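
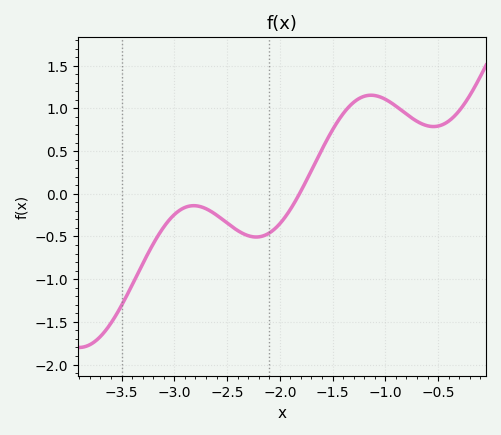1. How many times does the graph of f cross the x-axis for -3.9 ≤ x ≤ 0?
1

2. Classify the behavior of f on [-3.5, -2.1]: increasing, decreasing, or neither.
neither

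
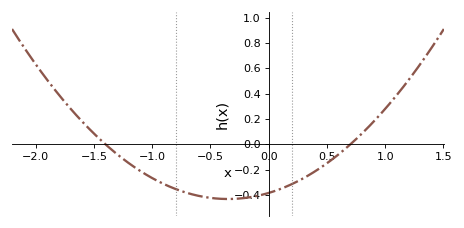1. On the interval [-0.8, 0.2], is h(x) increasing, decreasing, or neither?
neither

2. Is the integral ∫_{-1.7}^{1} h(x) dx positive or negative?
negative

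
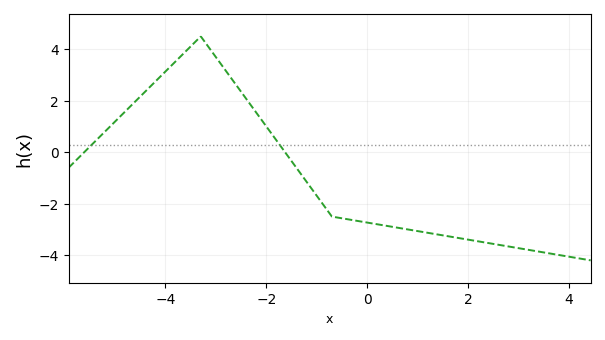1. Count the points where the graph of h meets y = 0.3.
2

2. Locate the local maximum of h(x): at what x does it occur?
-3.4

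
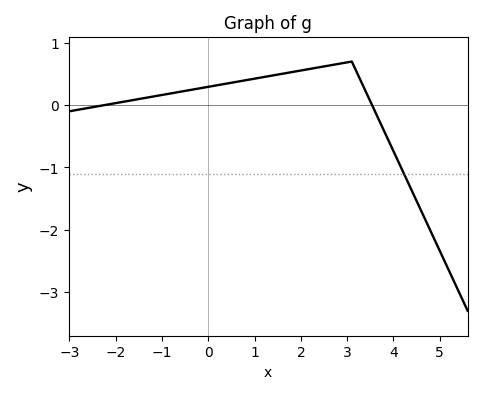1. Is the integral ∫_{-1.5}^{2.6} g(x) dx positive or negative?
positive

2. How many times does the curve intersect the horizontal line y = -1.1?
1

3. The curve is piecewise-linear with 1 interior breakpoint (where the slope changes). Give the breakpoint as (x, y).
(3.1, 0.7)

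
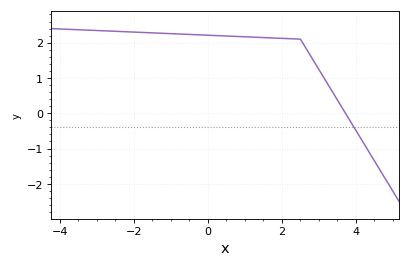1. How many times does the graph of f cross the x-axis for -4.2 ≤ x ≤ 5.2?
1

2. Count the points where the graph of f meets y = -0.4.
1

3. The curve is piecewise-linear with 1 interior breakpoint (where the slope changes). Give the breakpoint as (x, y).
(2.5, 2.1)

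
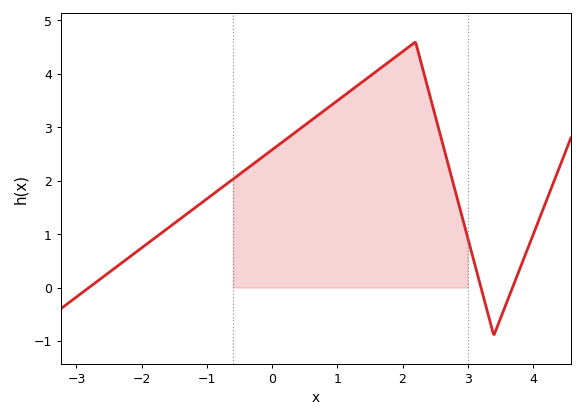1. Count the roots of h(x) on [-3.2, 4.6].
3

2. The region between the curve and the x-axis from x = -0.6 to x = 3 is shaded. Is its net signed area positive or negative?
positive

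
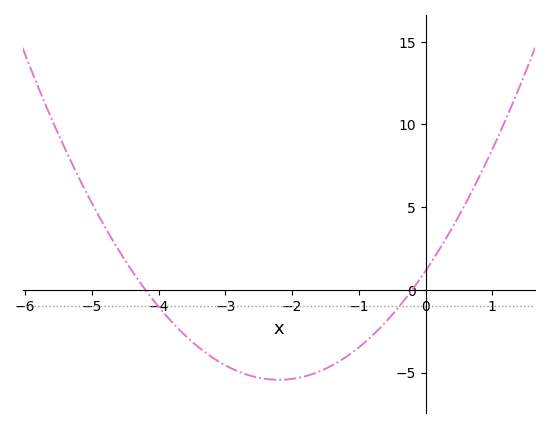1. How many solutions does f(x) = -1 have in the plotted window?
2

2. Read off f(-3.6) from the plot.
-3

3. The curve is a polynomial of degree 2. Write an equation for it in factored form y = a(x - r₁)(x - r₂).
y = 1.36(x + 4.2)(x + 0.2)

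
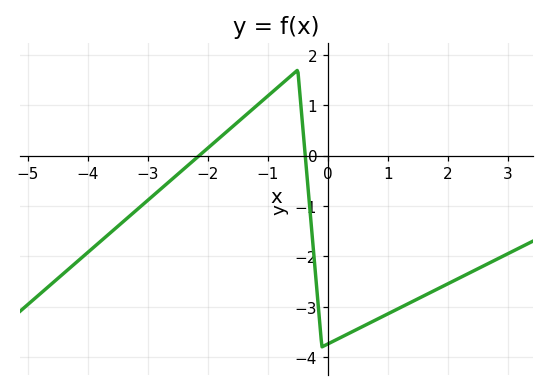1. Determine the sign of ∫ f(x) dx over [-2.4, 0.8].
negative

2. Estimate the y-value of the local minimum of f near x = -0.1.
-3.8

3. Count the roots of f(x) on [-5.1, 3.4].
2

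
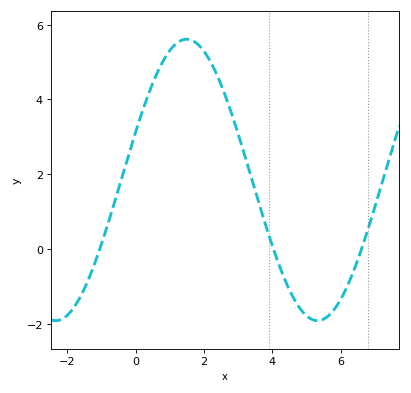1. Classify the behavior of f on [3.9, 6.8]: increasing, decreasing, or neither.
neither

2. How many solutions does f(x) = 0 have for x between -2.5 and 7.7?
3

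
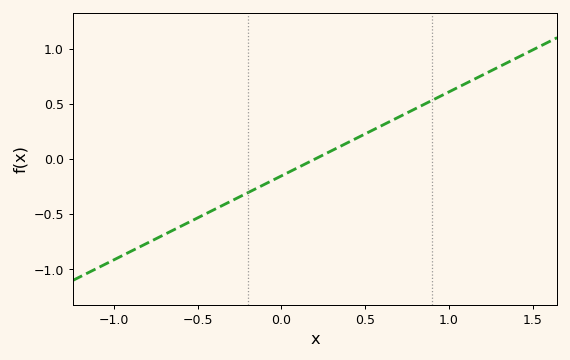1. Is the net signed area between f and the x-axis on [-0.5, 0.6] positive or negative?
negative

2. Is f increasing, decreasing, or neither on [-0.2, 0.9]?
increasing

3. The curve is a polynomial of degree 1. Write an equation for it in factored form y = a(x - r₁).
y = 0.76(x - 0.2)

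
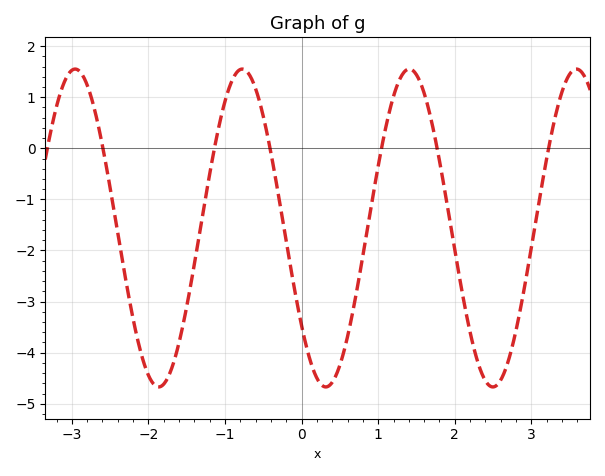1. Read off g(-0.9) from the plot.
1.35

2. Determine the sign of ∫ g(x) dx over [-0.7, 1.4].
negative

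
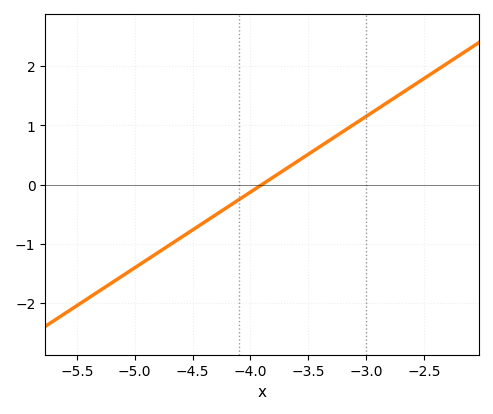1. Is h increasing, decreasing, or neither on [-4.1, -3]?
increasing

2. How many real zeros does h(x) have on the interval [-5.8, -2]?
1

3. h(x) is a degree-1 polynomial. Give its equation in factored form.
y = 1.28(x + 3.9)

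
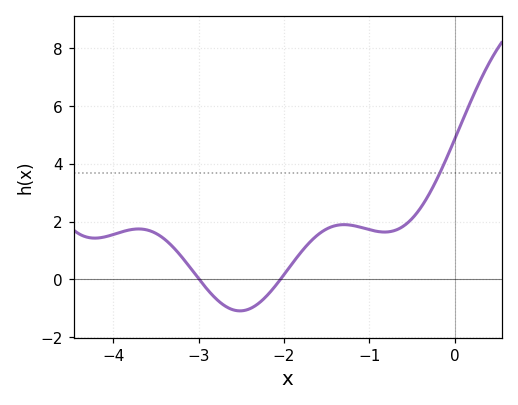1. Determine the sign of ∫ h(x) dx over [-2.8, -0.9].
positive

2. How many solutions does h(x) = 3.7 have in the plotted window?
1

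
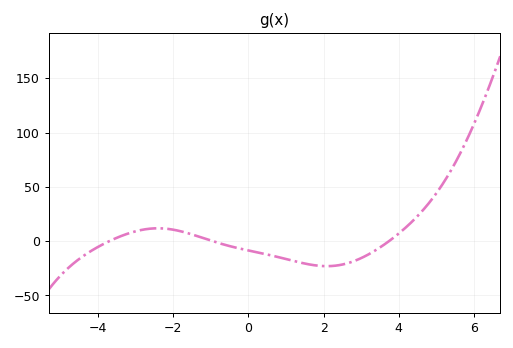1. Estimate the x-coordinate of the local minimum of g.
2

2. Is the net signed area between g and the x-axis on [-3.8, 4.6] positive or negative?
negative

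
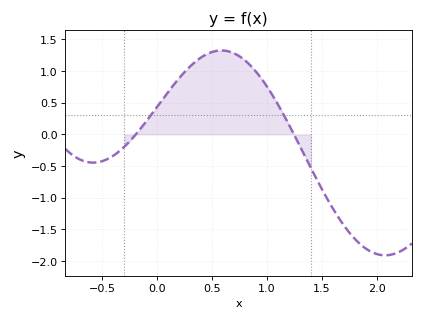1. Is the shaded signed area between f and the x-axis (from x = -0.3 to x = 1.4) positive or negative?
positive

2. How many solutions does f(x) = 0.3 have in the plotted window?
2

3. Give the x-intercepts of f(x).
-0.2, 1.25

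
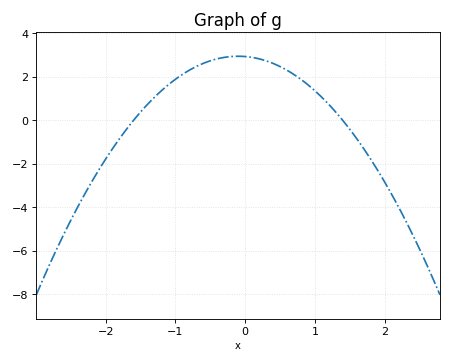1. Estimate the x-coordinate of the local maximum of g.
-0.1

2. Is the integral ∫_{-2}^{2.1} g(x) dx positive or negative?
positive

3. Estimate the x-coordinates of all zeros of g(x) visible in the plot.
-1.6, 1.4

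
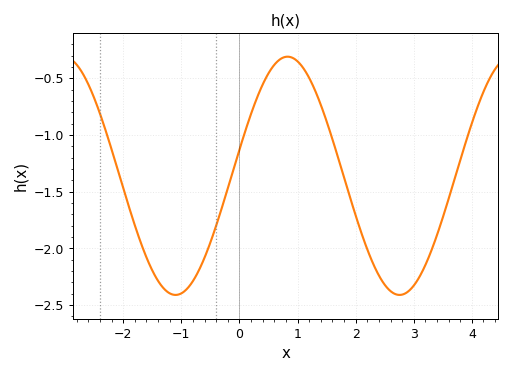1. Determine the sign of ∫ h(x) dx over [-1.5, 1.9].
negative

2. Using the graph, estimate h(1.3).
-0.6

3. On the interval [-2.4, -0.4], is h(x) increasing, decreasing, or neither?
neither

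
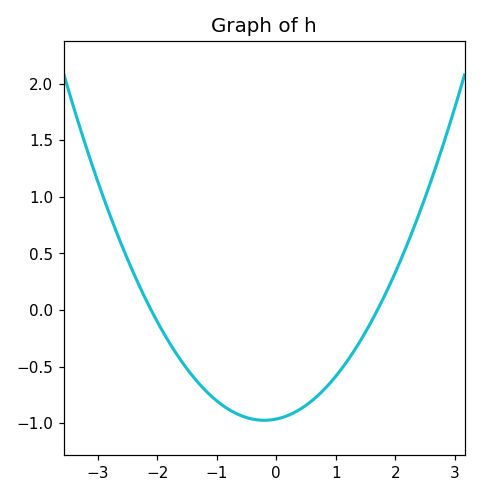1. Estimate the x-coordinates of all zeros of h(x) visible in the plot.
-2.1, 1.7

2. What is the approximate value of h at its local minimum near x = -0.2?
-0.95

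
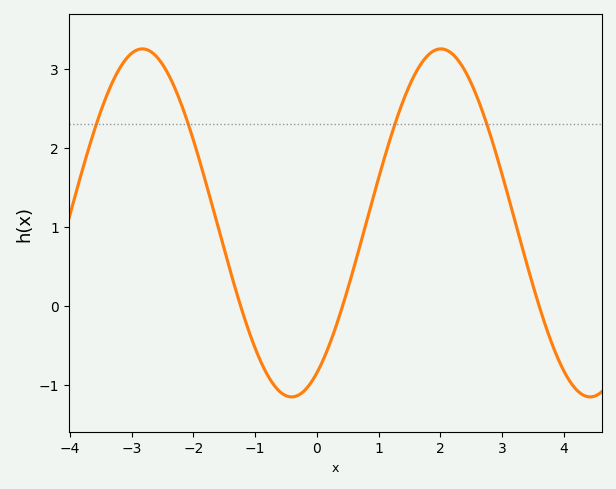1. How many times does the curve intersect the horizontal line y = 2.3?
4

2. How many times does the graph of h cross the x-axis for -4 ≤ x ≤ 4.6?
3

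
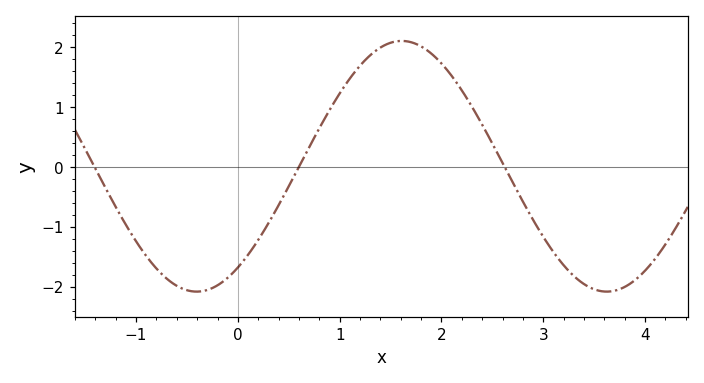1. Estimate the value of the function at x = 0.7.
0.3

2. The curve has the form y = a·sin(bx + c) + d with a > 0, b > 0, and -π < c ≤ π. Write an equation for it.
y = 2.09sin(1.6x - 0.94) + 0.01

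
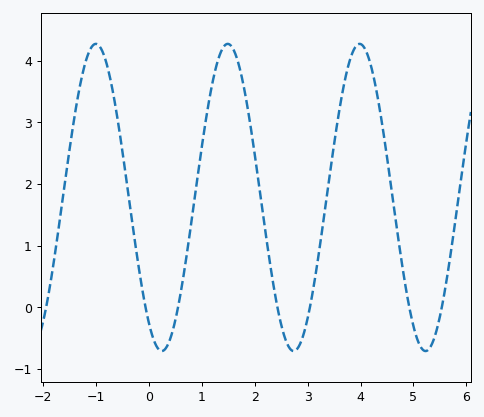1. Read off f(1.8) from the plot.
3.54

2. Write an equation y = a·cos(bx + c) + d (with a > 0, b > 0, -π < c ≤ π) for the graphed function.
y = 2.49cos(2.52x + 2.53) + 1.78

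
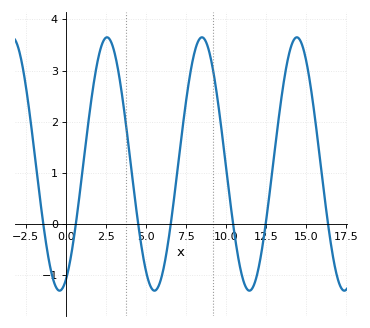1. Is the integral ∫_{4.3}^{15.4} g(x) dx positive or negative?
positive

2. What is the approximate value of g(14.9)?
3.36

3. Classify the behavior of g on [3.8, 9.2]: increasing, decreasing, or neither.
neither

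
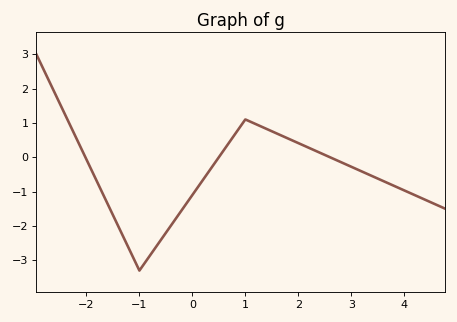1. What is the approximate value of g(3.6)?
-0.69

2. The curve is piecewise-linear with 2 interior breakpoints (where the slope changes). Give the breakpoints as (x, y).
(-1, -3.3); (1, 1.1)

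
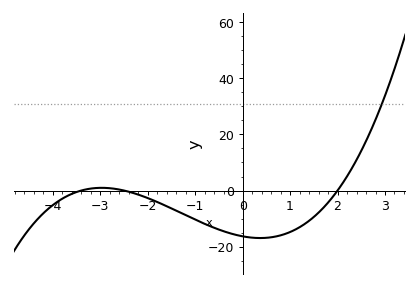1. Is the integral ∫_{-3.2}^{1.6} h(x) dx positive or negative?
negative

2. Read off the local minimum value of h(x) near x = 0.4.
-16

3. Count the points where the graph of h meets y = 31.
1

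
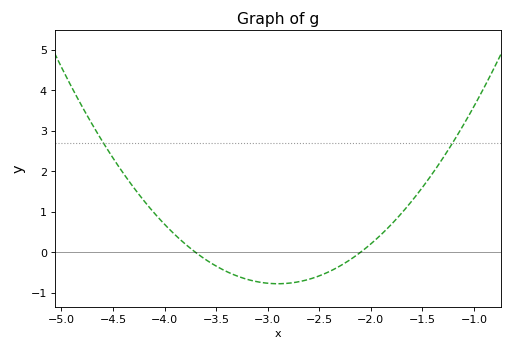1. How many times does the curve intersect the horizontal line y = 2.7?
2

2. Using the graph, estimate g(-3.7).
0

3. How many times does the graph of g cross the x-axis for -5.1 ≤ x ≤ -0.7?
2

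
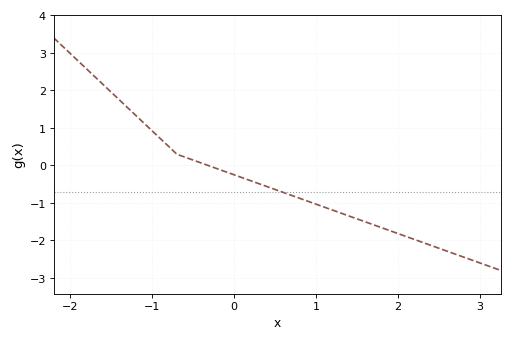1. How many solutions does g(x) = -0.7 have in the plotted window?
1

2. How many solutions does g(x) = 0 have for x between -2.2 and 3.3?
1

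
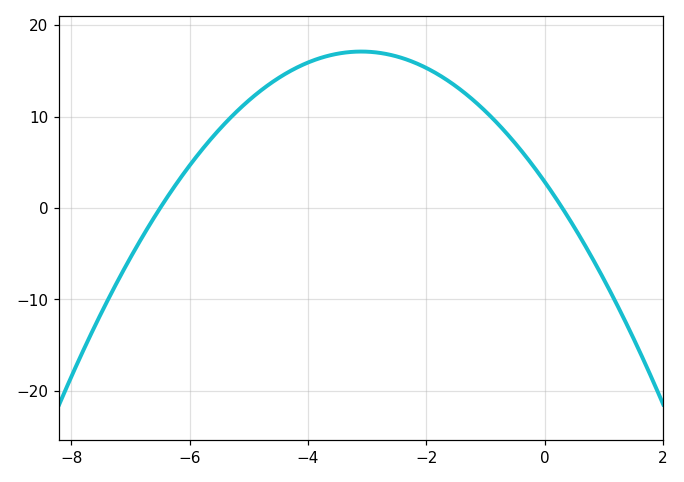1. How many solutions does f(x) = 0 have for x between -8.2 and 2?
2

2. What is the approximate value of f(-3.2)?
17.1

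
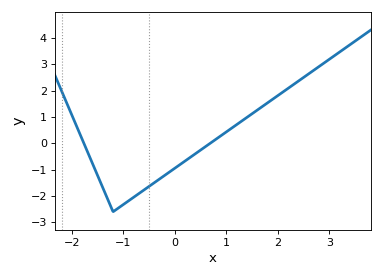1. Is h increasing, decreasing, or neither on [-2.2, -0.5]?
neither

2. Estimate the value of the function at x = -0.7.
-1.9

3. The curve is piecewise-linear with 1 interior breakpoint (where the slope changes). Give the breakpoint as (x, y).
(-1.2, -2.6)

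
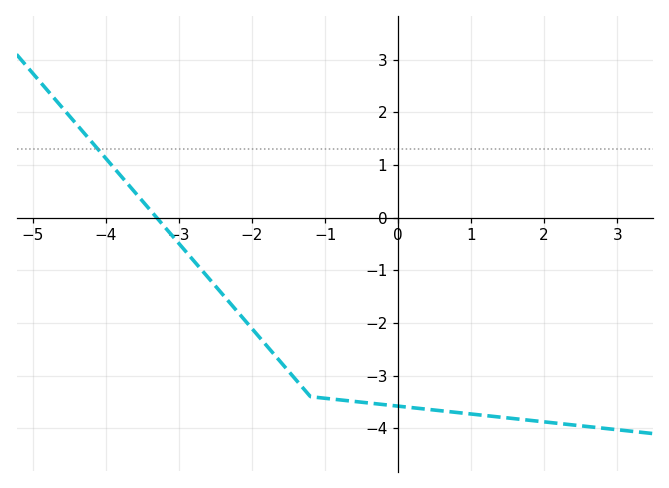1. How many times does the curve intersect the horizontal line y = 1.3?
1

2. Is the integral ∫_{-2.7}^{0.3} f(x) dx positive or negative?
negative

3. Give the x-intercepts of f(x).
-3.4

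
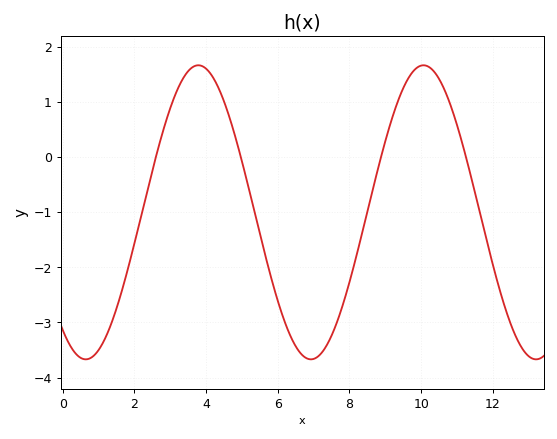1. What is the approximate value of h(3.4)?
1.48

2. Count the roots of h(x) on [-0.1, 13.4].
4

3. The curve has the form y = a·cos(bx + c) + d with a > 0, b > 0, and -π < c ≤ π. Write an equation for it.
y = 2.67cos(1x + 2.5) - 1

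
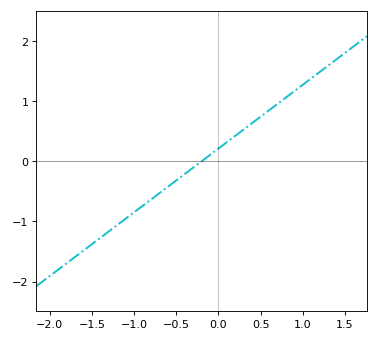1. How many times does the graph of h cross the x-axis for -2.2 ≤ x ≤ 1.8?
1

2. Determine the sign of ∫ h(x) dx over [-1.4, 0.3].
negative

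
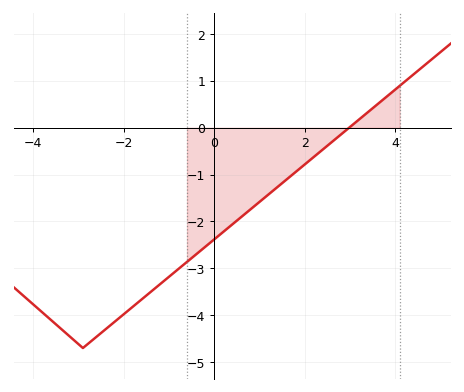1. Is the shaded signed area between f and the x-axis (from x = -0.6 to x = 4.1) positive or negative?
negative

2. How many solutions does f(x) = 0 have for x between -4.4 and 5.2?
1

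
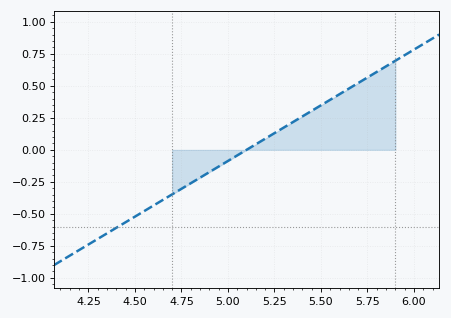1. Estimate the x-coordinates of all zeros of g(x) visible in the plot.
5.1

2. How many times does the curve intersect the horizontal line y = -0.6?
1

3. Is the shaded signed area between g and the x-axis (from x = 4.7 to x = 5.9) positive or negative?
positive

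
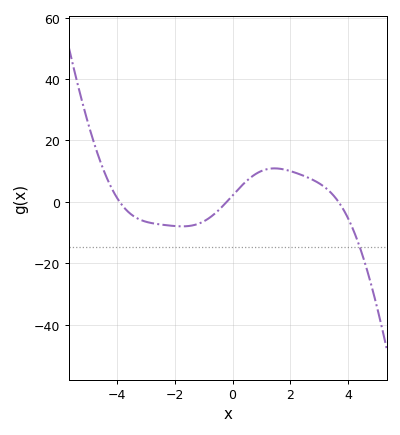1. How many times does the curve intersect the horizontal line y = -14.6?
1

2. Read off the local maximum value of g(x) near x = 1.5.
10.9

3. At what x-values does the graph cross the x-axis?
-3.91, -0.207, 3.67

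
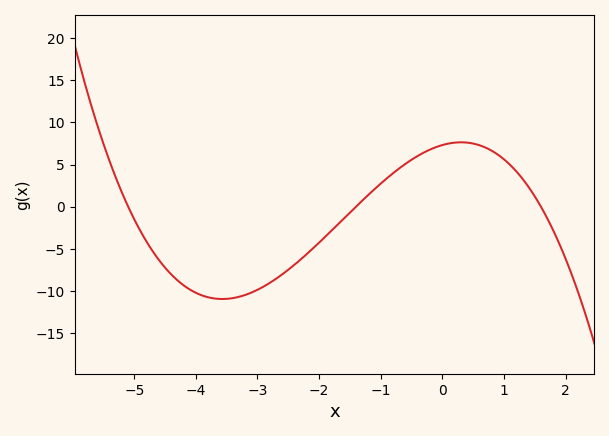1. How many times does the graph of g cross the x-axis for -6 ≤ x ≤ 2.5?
3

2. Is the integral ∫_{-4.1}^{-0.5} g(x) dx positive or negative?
negative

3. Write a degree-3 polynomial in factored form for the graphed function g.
y = -0.64(x + 5.1)(x + 1.4)(x - 1.6)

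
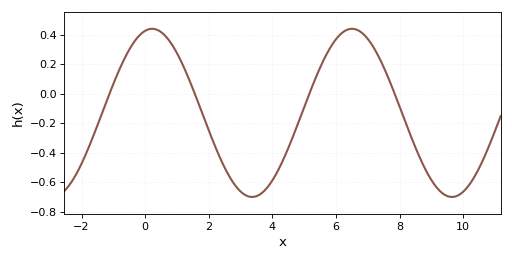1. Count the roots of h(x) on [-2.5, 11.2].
4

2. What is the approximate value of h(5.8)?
0.305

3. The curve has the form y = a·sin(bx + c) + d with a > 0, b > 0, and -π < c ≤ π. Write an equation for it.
y = 0.57sin(1x + 1.35) - 0.13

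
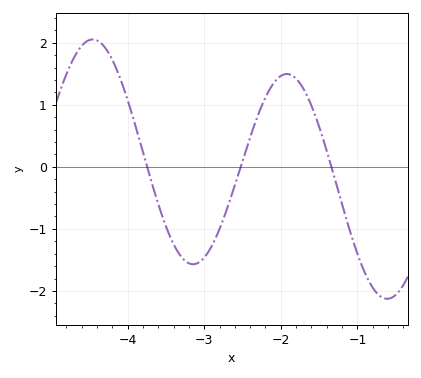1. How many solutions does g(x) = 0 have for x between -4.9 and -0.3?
3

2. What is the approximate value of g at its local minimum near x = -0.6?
-2.13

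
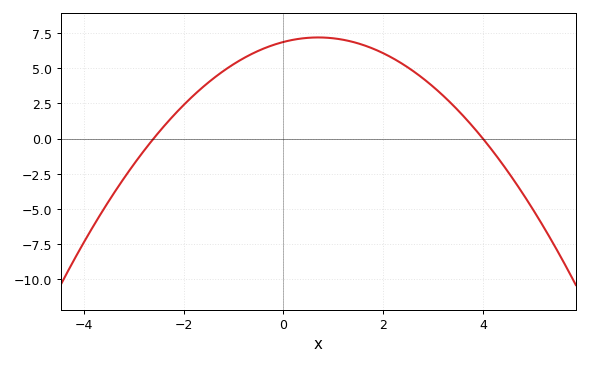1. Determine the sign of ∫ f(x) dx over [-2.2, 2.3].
positive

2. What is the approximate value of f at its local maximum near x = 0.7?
7.19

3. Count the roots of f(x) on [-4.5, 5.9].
2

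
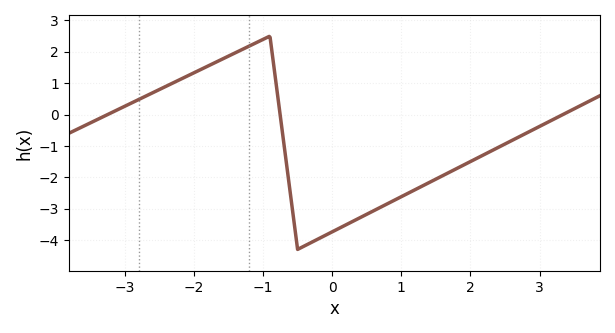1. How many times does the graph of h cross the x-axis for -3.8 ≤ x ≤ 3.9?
3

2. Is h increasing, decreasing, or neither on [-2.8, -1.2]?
increasing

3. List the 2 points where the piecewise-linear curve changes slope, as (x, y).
(-0.9, 2.5); (-0.5, -4.3)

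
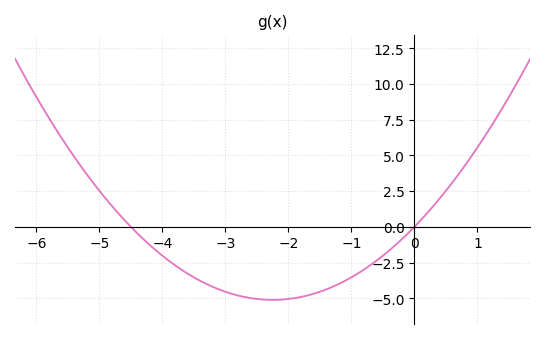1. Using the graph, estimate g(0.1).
0.4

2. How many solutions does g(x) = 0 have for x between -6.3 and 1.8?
2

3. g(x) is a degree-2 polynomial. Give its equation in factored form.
y = 1.01(x + 4.5)(x - 0)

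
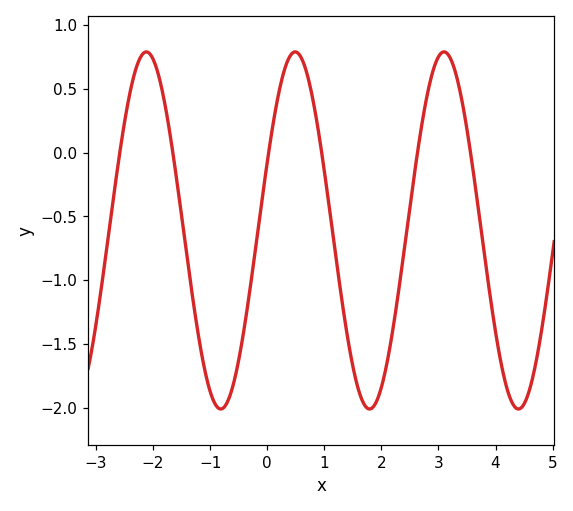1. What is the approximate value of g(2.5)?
-0.45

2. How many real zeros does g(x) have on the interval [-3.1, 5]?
6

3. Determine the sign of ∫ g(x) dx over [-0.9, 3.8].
negative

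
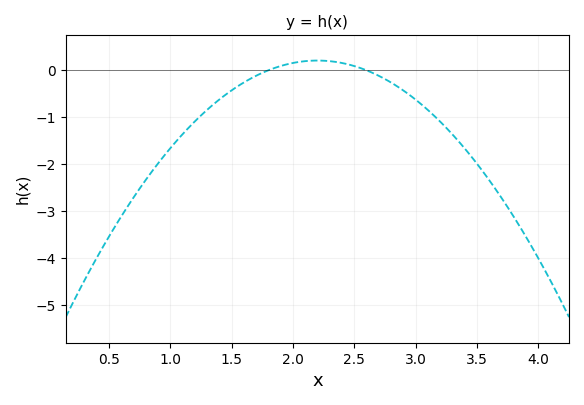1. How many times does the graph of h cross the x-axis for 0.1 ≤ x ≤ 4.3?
2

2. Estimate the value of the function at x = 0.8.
-2.34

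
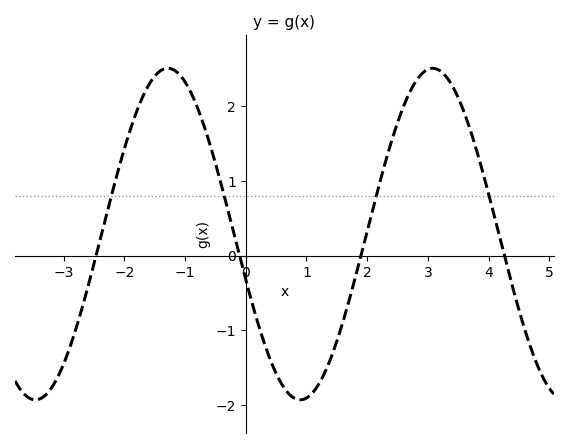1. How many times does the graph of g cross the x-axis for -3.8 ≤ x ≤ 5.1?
4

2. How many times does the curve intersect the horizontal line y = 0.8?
4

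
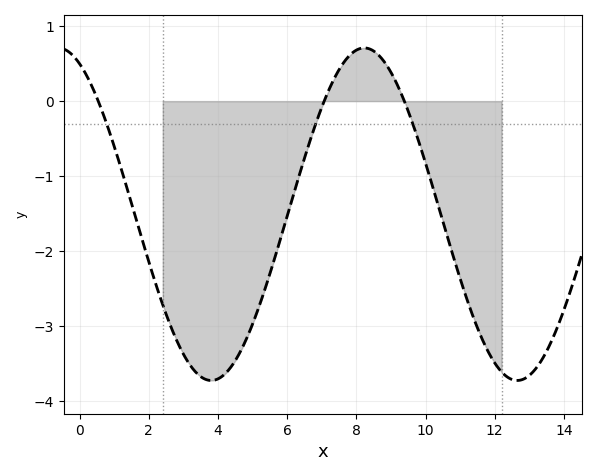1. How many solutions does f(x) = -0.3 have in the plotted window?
3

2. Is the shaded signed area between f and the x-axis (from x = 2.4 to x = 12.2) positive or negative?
negative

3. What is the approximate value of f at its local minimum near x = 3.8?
-3.7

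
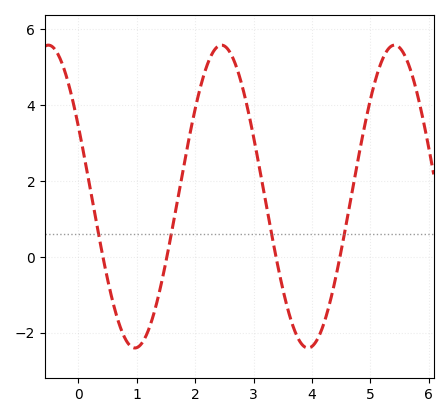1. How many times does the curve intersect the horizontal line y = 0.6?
4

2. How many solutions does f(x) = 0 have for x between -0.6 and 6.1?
4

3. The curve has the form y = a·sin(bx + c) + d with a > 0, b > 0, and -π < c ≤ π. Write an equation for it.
y = 3.99sin(2.1x + 2.7) + 1.59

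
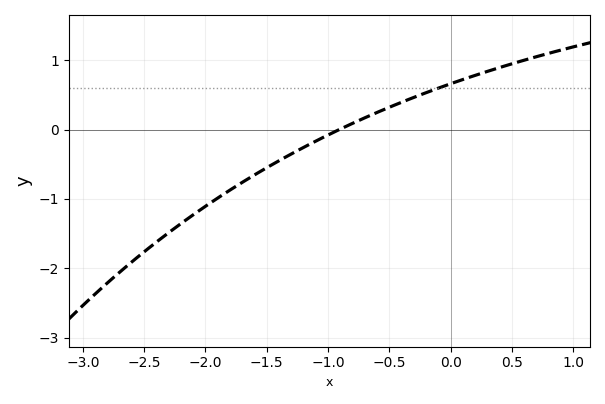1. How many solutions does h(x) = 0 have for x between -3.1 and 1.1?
1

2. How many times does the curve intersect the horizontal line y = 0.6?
1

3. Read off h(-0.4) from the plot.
0.393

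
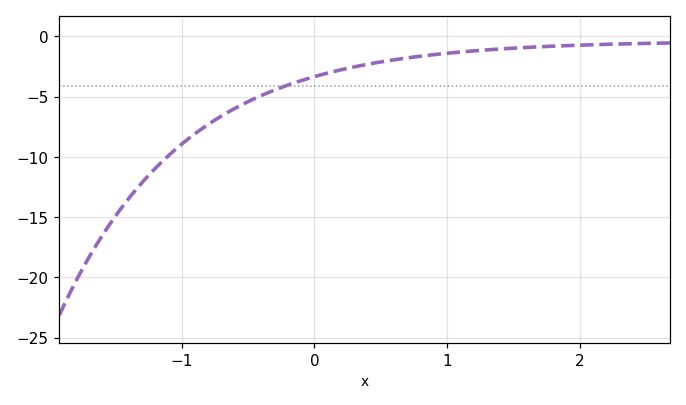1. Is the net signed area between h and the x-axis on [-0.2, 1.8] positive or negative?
negative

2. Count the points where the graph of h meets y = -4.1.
1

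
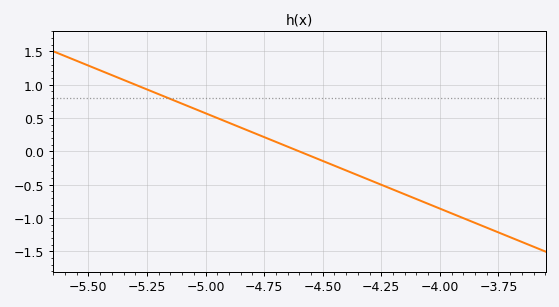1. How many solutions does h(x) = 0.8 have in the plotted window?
1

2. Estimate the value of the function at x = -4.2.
-0.55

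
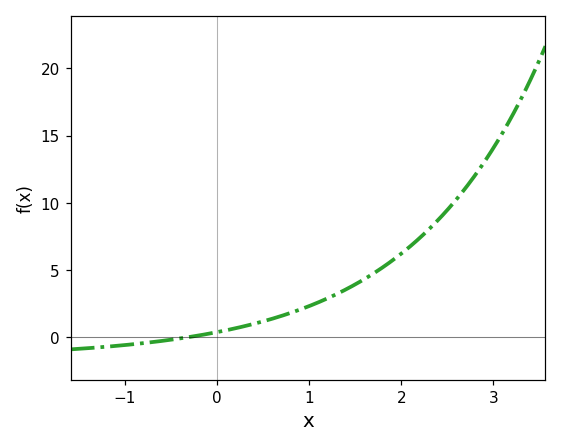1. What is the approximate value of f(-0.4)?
-0.067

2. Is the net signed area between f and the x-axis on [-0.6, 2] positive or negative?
positive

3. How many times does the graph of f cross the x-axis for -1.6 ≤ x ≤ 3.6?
1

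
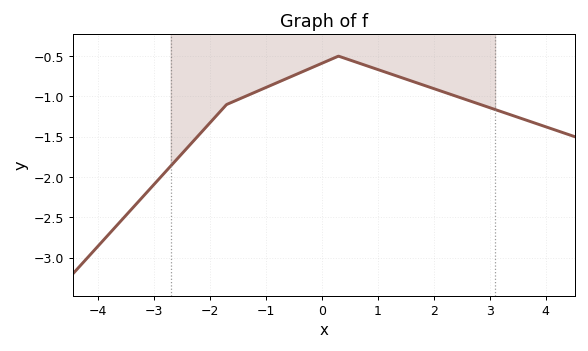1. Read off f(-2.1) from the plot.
-1.4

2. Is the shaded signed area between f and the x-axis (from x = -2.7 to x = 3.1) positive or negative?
negative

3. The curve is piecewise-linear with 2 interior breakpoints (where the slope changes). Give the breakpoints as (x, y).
(-1.7, -1.1); (0.3, -0.5)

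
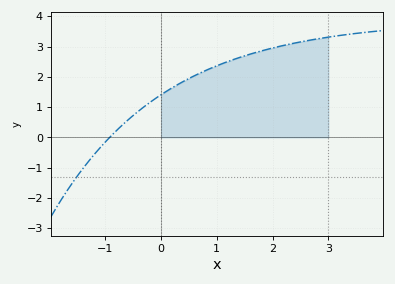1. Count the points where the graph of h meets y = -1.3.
1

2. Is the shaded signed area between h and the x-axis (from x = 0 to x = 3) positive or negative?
positive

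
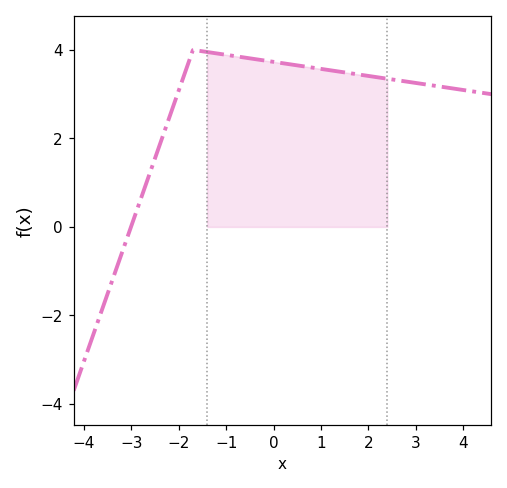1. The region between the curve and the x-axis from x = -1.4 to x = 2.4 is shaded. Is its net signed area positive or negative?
positive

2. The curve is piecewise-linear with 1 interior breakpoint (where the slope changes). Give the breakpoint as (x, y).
(-1.7, 4)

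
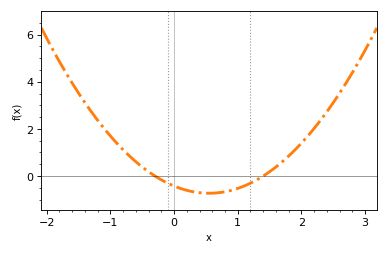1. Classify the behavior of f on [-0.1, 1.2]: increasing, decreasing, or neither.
neither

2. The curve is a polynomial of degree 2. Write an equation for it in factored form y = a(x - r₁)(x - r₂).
y = 1.01(x + 0.3)(x - 1.4)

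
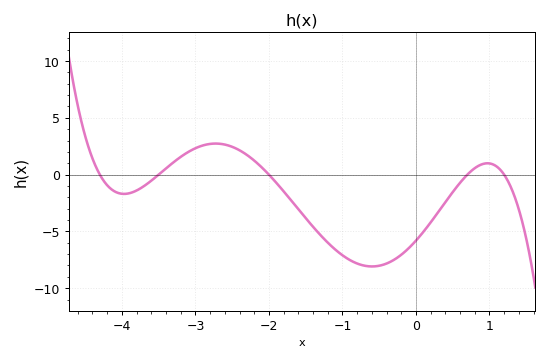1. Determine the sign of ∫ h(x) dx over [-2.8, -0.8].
negative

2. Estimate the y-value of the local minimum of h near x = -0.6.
-8.08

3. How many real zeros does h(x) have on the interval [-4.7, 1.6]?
5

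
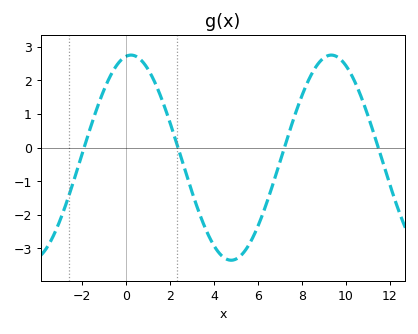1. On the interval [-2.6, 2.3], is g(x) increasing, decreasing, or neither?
neither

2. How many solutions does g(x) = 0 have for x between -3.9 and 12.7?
4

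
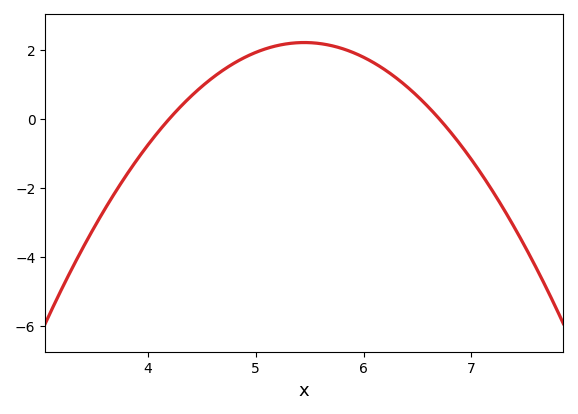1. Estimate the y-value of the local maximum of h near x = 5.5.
2.2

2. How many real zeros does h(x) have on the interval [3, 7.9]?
2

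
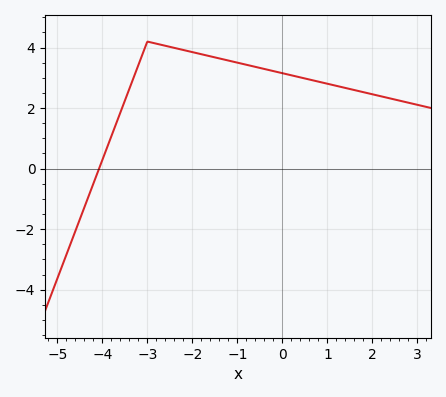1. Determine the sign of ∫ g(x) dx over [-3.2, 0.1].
positive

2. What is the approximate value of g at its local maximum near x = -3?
4.2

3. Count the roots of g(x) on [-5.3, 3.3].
1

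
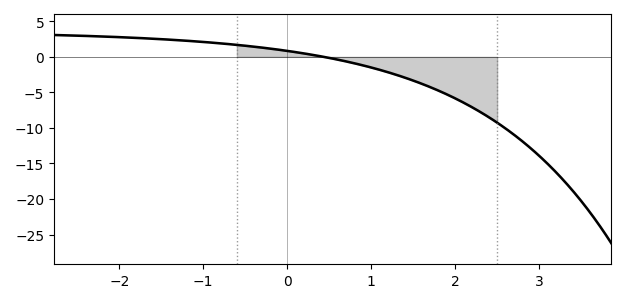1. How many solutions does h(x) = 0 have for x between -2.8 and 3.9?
1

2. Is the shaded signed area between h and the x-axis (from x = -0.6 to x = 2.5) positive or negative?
negative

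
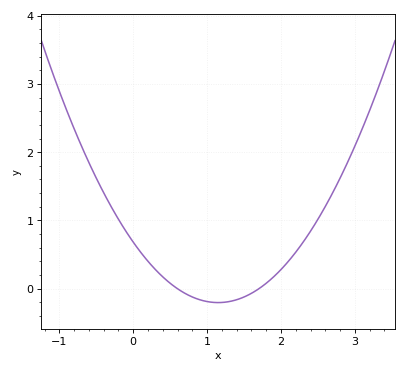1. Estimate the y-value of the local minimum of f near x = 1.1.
-0.2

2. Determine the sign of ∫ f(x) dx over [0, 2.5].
positive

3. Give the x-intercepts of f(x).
0.6, 1.7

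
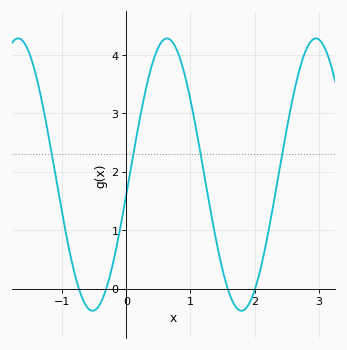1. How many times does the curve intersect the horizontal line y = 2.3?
4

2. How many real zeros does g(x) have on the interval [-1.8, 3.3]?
4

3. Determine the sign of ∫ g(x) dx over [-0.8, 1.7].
positive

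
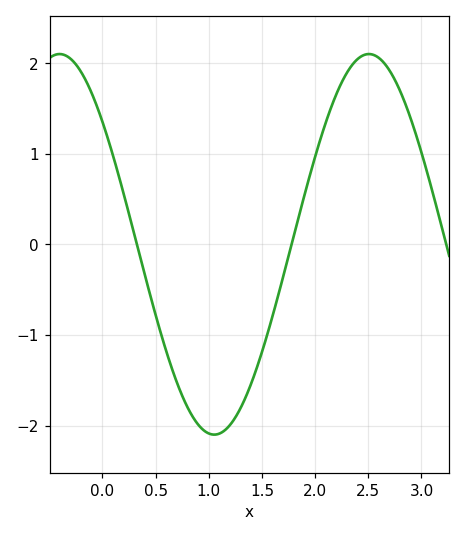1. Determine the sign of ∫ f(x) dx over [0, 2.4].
negative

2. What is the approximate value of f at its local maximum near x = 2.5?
2.1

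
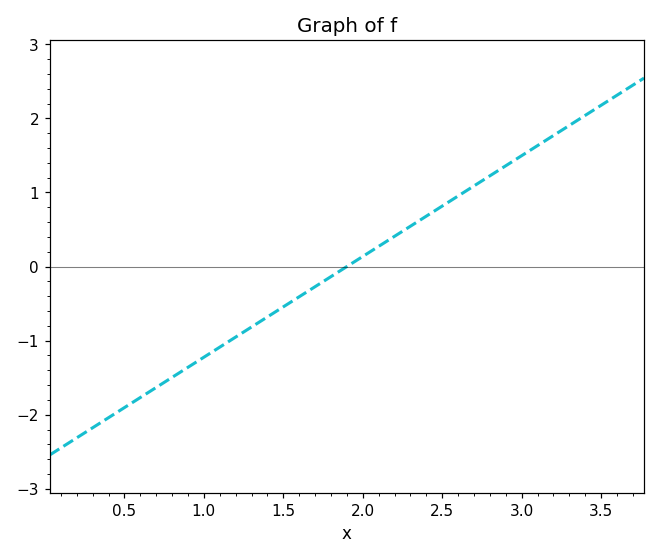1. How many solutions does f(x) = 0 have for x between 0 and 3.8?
1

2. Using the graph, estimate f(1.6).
-0.4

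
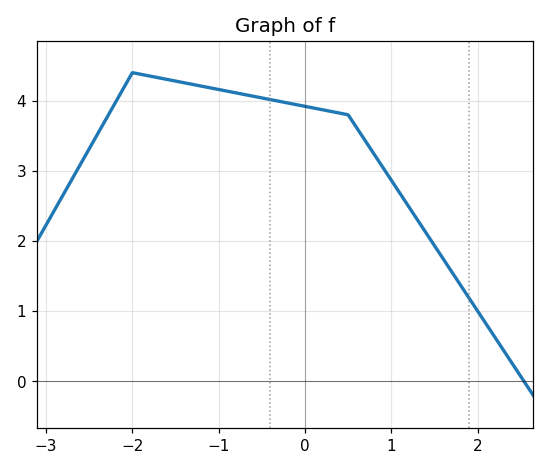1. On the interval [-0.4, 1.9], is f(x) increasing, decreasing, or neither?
decreasing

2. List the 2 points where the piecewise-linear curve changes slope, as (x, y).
(-2, 4.4); (0.5, 3.8)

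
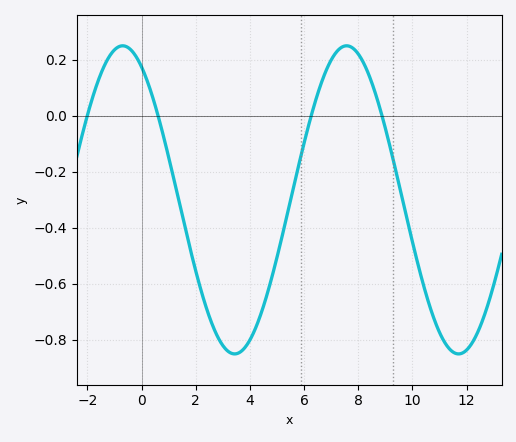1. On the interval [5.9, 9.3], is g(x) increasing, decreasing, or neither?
neither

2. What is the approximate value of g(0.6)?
0.004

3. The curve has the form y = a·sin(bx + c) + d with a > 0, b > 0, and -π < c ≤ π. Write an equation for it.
y = 0.55sin(0.76x + 2.1) - 0.3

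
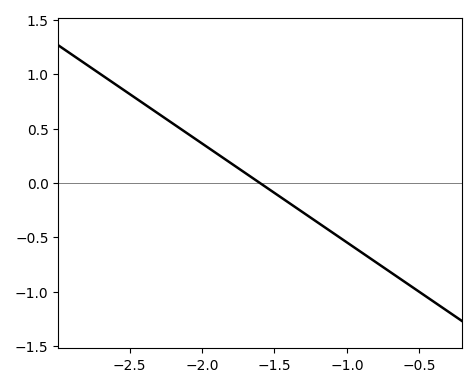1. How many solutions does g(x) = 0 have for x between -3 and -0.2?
1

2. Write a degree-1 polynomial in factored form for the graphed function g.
y = -0.91(x + 1.6)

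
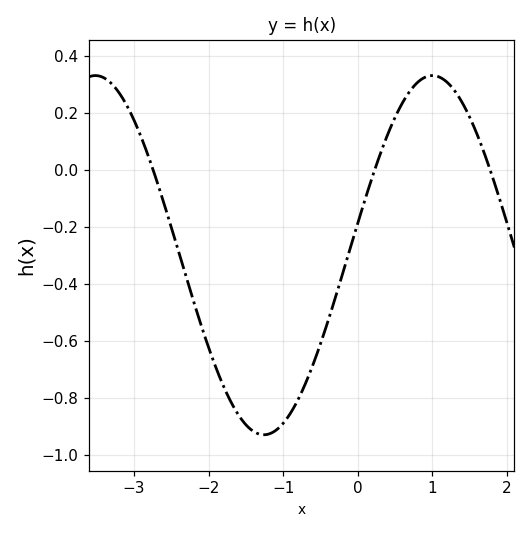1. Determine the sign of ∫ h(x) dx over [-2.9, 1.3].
negative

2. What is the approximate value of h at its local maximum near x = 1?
0.33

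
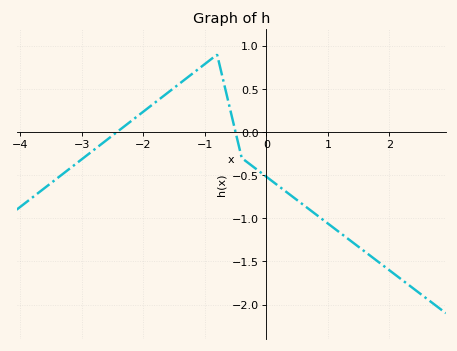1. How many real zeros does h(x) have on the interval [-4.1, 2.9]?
2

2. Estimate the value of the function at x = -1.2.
0.7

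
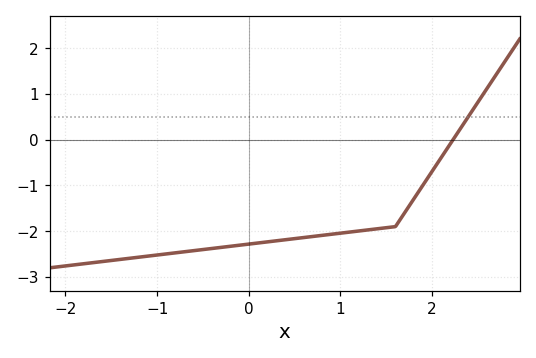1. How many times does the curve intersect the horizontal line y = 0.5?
1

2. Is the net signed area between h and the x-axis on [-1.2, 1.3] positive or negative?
negative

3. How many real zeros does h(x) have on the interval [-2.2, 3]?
1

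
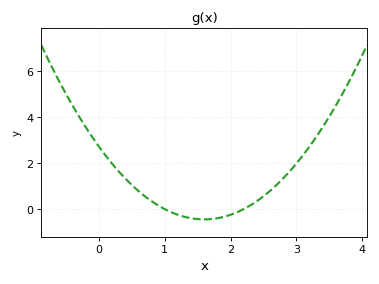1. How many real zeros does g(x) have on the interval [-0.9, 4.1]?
2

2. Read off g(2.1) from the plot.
-0.136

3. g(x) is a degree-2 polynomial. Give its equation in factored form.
y = 1.24(x - 1)(x - 2.2)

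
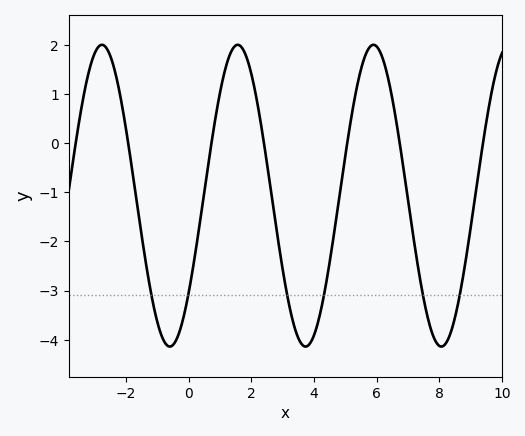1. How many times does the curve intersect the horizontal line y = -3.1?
6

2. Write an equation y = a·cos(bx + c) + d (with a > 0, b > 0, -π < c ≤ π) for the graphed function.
y = 3.07cos(1.4x - 2.3) - 1.07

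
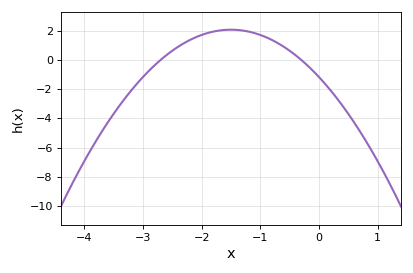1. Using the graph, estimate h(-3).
-1.2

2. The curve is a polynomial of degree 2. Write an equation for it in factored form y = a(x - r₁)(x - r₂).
y = -1.44(x + 2.7)(x + 0.3)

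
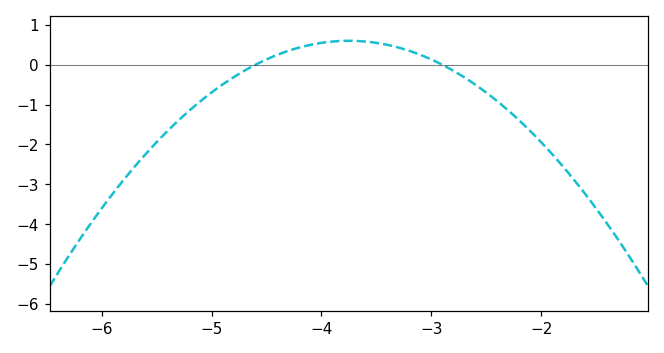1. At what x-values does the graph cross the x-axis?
-4.6, -2.9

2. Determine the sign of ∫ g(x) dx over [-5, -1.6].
negative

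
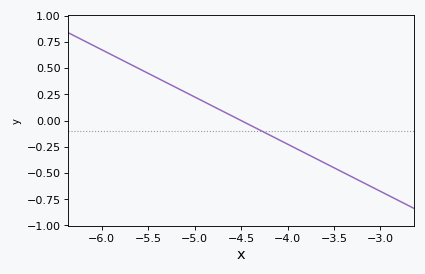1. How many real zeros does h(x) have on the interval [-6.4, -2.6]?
1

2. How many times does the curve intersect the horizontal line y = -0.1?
1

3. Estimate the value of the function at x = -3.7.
-0.36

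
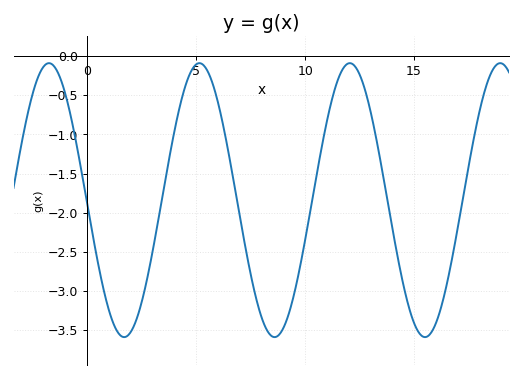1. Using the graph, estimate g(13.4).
-1.25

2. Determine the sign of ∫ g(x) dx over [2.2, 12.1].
negative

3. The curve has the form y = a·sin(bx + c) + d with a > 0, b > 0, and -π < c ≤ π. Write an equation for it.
y = 1.75sin(0.91x - 3.1) - 1.84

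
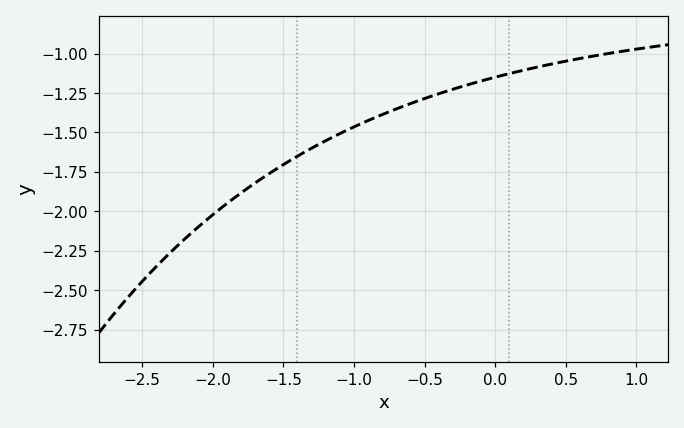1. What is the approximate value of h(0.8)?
-1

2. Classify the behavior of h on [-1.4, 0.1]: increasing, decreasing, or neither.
increasing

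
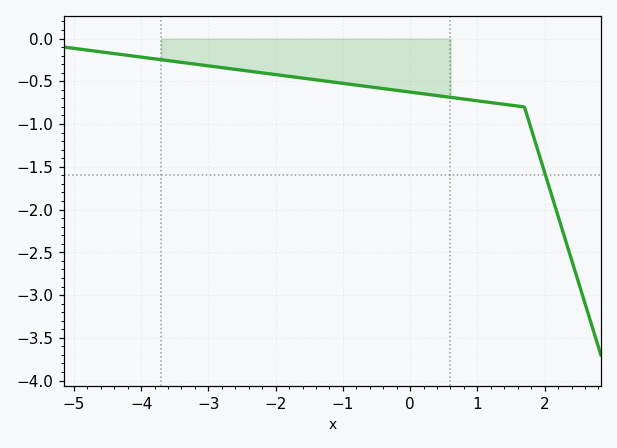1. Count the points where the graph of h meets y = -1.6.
1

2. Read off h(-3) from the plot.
-0.3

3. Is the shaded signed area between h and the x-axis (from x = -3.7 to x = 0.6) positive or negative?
negative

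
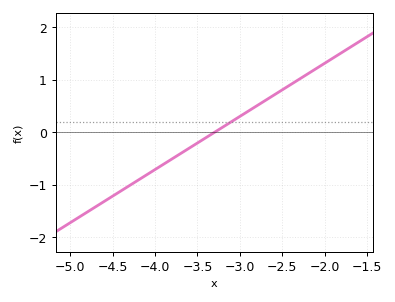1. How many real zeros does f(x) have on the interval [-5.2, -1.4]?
1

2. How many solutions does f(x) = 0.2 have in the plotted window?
1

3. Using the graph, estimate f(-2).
1.3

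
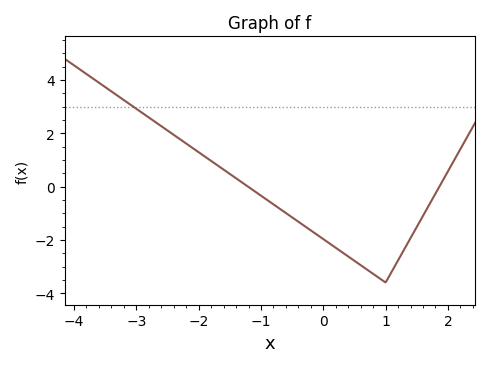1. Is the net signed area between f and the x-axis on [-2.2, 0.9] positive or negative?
negative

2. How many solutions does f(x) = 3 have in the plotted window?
1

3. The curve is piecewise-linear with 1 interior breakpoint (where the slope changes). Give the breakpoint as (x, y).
(1, -3.6)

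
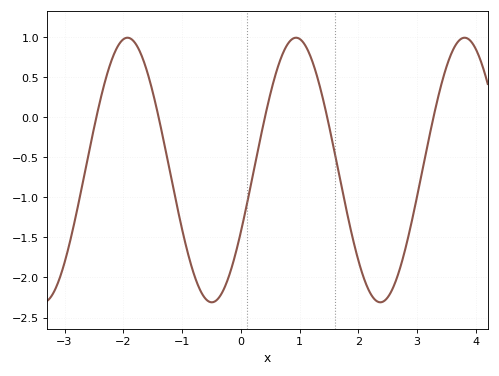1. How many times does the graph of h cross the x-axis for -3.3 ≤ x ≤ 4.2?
5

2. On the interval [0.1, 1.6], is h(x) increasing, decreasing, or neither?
neither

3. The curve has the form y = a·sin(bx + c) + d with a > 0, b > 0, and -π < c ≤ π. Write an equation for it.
y = 1.65sin(2.19x - 0.49) - 0.66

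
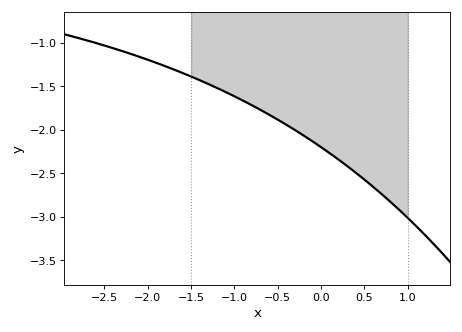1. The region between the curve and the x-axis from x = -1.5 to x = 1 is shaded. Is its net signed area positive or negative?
negative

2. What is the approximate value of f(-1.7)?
-1.31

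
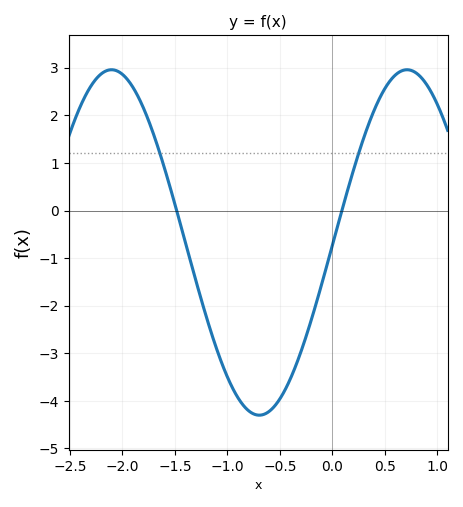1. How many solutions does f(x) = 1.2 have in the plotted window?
2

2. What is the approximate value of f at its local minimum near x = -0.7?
-4.3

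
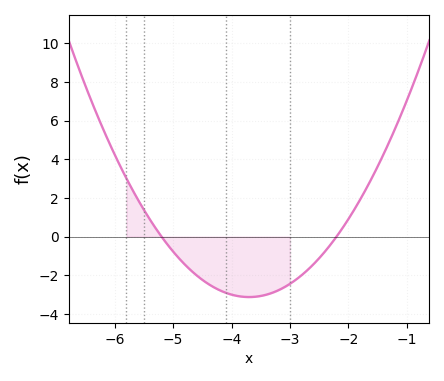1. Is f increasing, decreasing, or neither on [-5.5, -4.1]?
decreasing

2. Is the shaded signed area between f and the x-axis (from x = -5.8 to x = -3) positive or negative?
negative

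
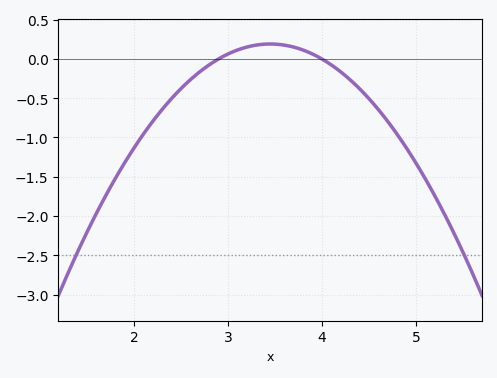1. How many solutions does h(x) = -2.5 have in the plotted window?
2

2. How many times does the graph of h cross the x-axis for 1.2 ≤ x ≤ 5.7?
2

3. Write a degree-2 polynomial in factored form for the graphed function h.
y = -0.63(x - 2.9)(x - 4)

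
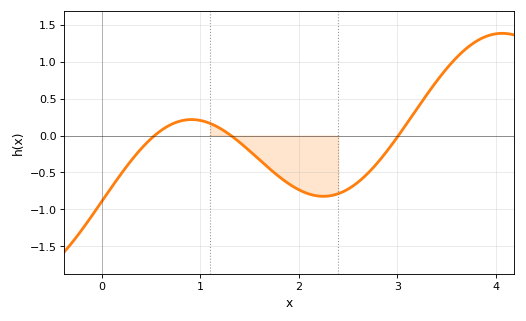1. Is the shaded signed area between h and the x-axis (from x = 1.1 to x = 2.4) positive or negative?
negative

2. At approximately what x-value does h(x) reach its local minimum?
2.25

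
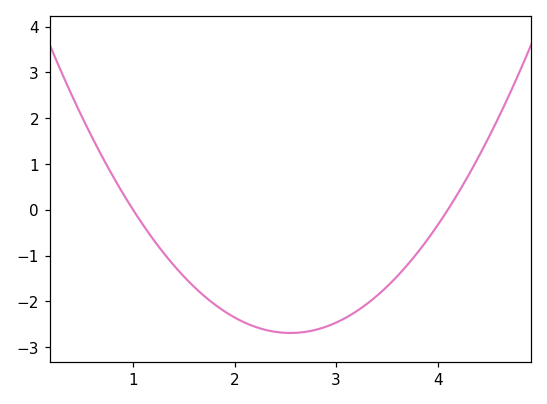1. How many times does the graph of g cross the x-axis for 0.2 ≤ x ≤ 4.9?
2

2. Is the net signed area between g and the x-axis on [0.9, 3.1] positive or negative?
negative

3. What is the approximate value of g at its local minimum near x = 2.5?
-2.69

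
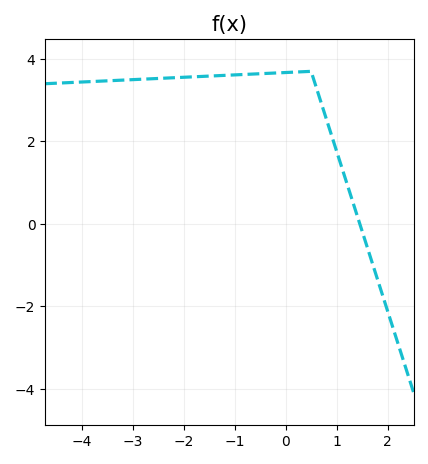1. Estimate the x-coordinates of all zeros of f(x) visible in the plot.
1.5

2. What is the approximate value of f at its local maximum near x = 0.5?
3.6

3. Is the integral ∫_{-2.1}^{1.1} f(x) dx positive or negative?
positive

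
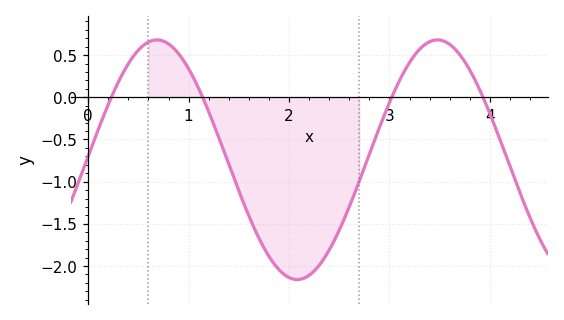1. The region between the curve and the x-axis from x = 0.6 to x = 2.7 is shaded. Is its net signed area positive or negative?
negative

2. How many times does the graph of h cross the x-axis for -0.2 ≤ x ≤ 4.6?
4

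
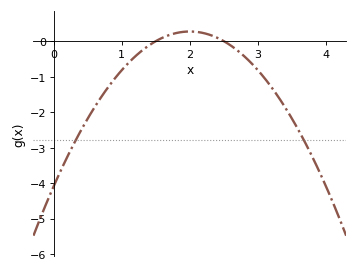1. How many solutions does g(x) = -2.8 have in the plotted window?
2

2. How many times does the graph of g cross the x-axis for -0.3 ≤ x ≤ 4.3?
2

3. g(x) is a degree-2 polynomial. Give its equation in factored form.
y = -1.09(x - 1.5)(x - 2.5)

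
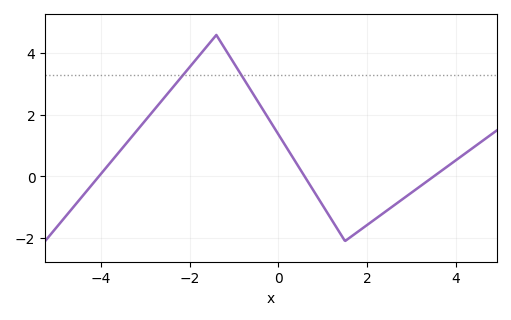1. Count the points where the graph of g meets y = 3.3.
2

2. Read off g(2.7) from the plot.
-0.8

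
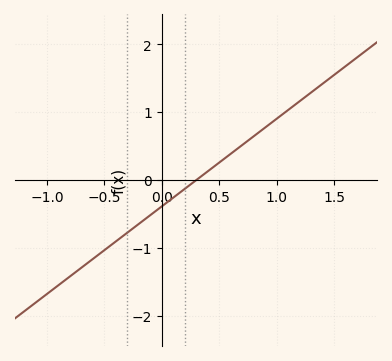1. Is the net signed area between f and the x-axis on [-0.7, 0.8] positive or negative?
negative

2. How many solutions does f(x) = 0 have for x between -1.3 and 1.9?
1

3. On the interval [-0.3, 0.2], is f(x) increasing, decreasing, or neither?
increasing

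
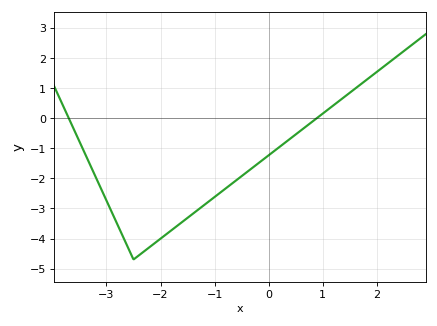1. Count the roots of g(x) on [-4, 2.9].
2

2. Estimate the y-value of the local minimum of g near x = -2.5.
-4.7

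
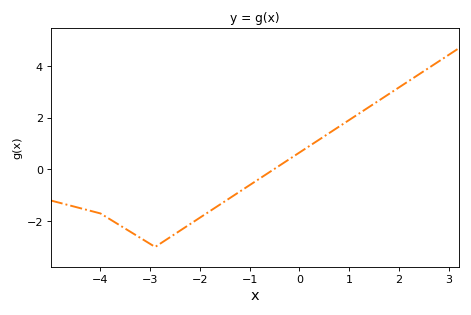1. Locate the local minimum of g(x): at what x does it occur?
-2.9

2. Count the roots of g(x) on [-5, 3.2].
1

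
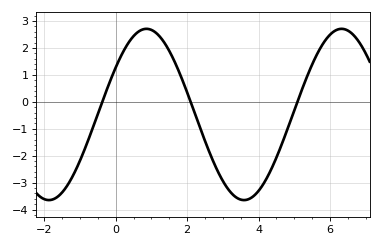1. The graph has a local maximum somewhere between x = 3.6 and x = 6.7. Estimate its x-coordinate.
6.4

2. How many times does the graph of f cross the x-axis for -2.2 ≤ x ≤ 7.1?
3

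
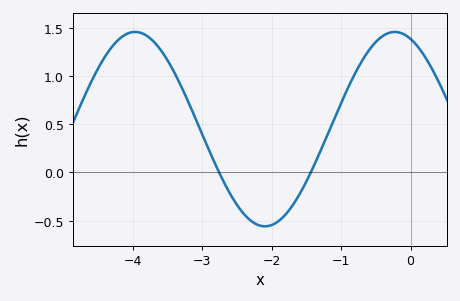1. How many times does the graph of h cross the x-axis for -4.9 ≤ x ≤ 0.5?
2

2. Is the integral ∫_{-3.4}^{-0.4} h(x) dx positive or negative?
positive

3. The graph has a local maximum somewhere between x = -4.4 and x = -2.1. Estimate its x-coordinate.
-3.97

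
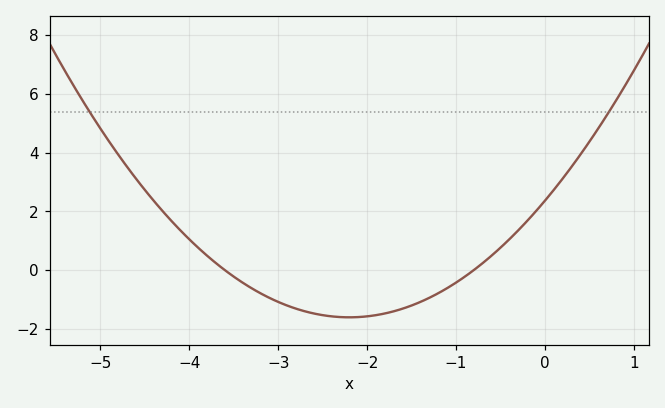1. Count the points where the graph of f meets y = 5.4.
2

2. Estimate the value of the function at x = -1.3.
-1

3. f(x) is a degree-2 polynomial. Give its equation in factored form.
y = 0.82(x + 3.6)(x + 0.8)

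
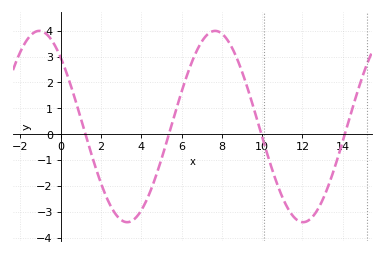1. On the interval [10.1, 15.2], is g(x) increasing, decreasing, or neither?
neither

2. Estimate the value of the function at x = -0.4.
3.6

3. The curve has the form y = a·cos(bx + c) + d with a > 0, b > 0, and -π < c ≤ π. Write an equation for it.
y = 3.69cos(0.72x + 0.76) + 0.3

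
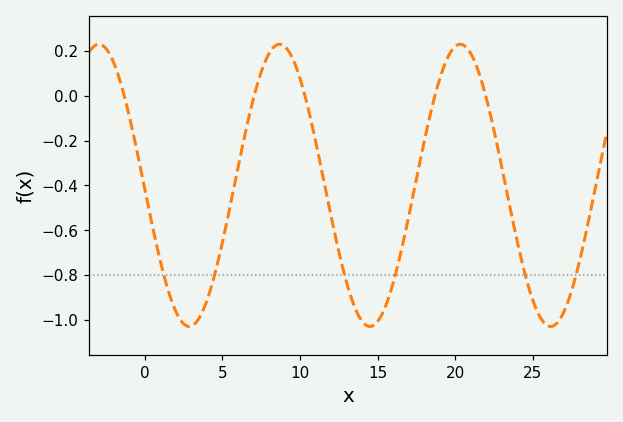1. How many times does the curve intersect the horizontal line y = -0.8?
6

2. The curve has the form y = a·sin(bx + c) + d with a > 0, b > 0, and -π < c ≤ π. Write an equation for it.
y = 0.63sin(0.54x - 3.1) - 0.4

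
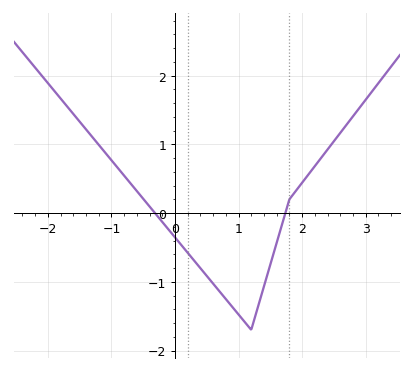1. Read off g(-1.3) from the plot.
1.11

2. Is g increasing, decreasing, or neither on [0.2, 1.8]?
neither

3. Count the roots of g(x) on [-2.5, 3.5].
2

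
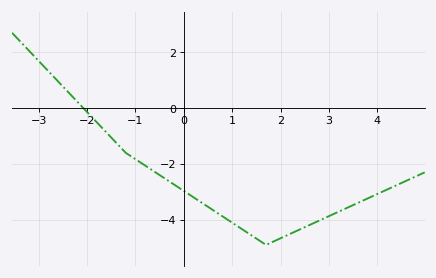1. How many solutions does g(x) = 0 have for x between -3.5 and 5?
1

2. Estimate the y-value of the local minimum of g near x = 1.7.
-4.9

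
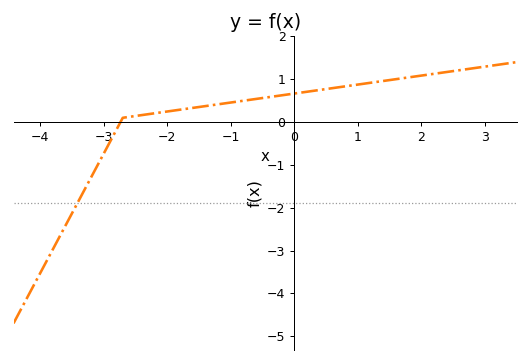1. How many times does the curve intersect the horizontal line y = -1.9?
1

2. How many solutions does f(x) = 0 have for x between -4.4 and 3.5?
1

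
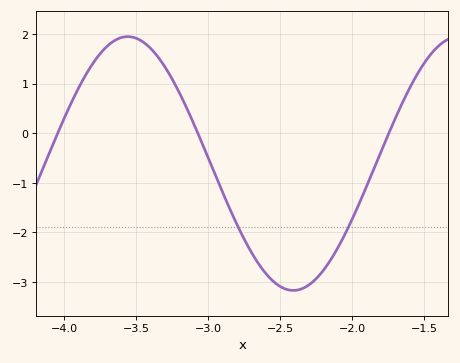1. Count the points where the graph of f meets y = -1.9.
2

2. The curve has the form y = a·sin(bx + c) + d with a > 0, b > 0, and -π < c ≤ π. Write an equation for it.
y = 2.56sin(2.73x - 1.28) - 0.61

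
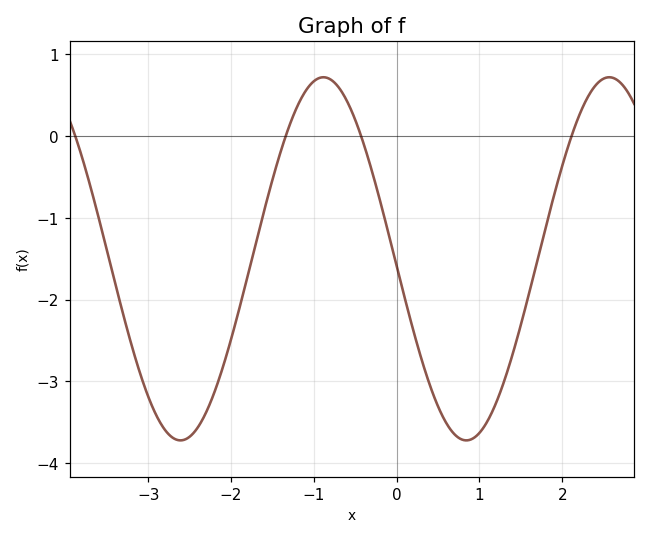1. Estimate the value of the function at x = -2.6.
-3.7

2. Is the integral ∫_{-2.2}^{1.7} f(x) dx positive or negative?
negative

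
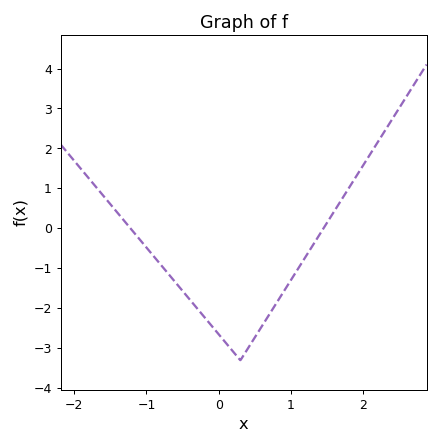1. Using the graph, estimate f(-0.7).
-1.1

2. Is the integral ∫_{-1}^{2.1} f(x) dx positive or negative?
negative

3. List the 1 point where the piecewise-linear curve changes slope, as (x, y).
(0.3, -3.3)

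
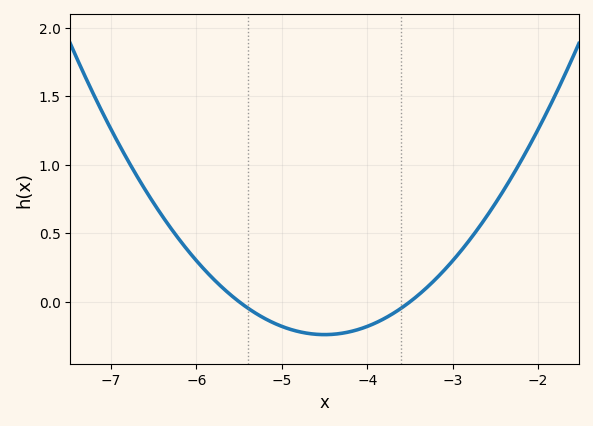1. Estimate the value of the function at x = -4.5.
-0.25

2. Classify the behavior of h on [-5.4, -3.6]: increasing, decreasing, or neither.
neither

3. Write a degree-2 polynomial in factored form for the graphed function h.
y = 0.24(x + 5.5)(x + 3.5)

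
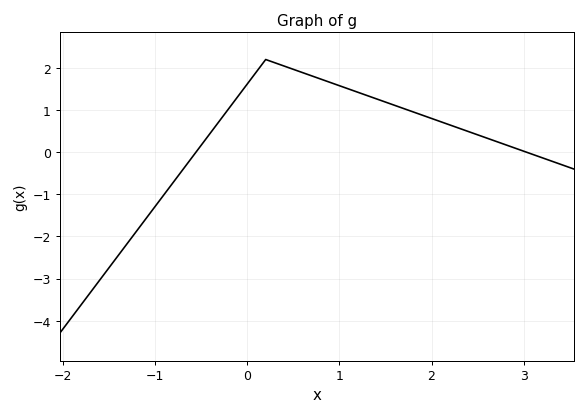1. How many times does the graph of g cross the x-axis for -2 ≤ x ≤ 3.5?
2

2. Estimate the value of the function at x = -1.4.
-2.5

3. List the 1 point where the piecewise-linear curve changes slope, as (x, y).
(0.2, 2.2)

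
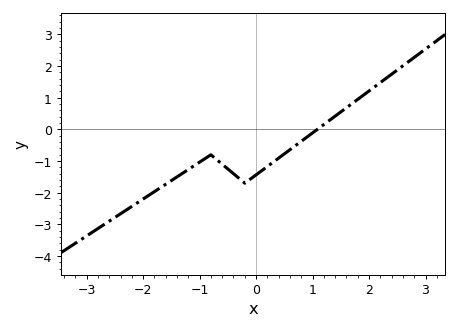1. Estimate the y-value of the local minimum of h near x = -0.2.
-1.7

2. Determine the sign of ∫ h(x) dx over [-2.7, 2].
negative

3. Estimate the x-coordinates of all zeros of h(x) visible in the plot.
1.08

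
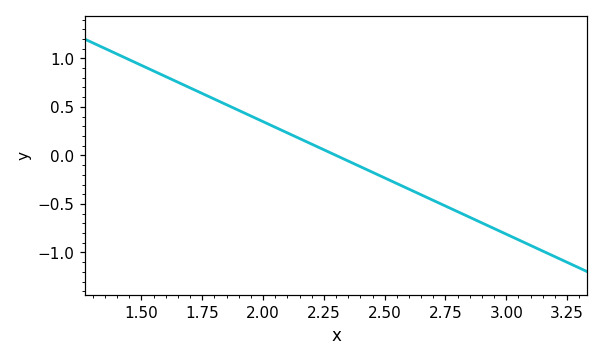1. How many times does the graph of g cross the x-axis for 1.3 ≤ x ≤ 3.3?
1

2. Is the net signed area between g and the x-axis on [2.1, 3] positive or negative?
negative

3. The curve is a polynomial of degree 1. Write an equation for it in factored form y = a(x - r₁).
y = -1.16(x - 2.3)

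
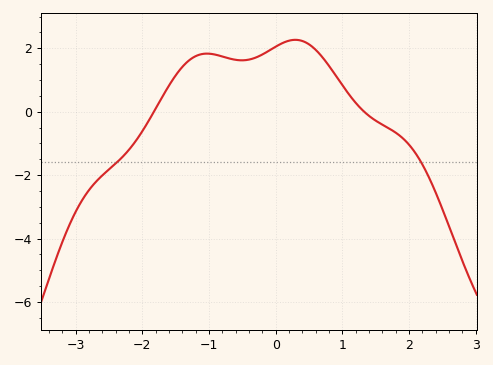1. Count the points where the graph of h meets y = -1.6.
2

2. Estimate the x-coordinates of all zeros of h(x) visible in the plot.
-1.83, 1.33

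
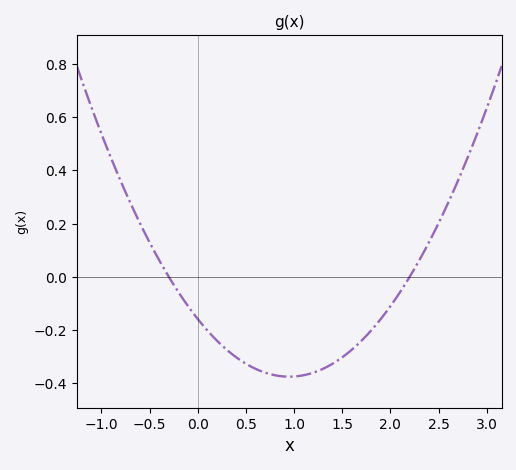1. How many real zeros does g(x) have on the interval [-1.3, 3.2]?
2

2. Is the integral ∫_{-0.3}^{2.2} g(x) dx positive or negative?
negative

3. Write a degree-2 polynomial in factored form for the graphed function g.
y = 0.24(x + 0.3)(x - 2.2)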